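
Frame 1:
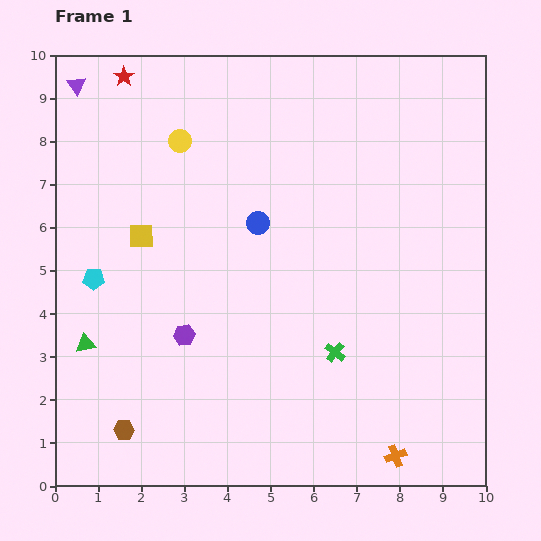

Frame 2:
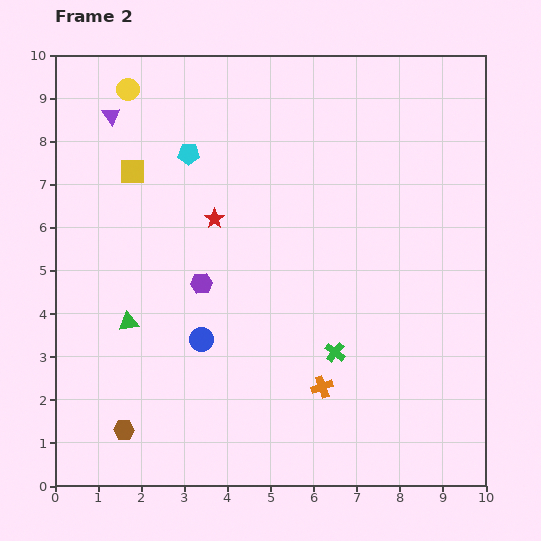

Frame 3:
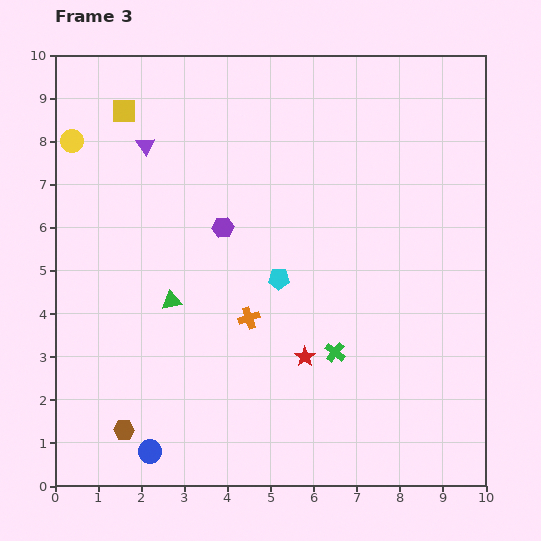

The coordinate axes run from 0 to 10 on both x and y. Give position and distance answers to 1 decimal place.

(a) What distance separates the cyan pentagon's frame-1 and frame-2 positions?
3.6

The cyan pentagon moved from (0.9, 4.8) to (3.1, 7.7), a distance of √(2.2² + 2.9²) ≈ 3.6.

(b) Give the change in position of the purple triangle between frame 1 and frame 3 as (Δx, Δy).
(1.6, -1.4)

The purple triangle was at (0.5, 9.3) in frame 1 and (2.1, 7.9) in frame 3.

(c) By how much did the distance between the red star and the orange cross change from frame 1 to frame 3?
-9.2

Distance in frame 1: 10.8. Distance in frame 3: 1.6.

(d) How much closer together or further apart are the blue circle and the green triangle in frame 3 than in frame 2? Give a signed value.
+1.8

Distance in frame 2: 1.7. Distance in frame 3: 3.5.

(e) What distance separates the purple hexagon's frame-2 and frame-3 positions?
1.4

The purple hexagon moved from (3.4, 4.7) to (3.9, 6.0), a distance of √(0.5² + 1.3²) ≈ 1.4.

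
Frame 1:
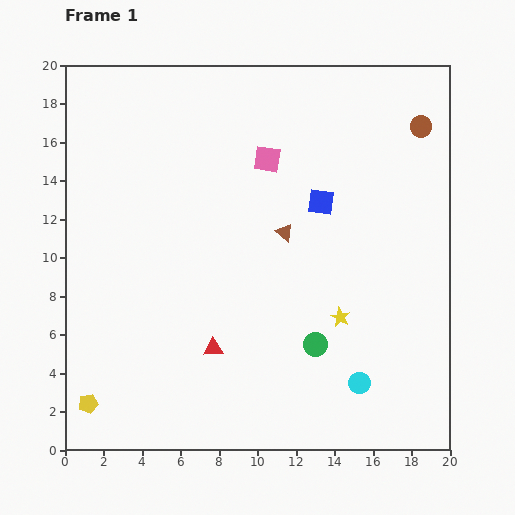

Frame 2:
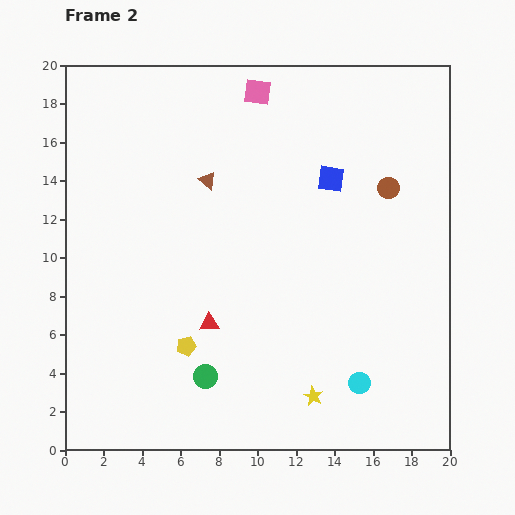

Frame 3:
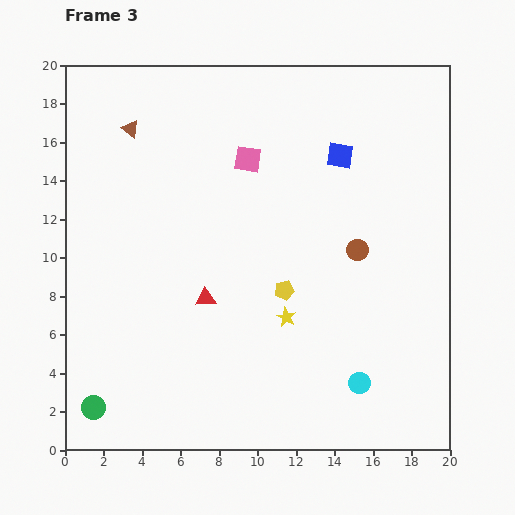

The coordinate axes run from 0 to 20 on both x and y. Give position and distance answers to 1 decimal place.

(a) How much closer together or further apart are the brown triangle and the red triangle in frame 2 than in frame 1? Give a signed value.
+0.4

Distance in frame 1: 7.0. Distance in frame 2: 7.4.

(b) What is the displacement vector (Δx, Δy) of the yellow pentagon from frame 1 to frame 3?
(10.2, 5.9)

The yellow pentagon was at (1.2, 2.4) in frame 1 and (11.4, 8.3) in frame 3.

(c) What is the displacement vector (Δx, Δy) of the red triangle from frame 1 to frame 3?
(-0.4, 2.6)

The red triangle was at (7.7, 5.3) in frame 1 and (7.3, 7.9) in frame 3.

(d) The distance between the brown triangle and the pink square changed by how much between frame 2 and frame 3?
+1.0

Distance in frame 2: 5.3. Distance in frame 3: 6.3.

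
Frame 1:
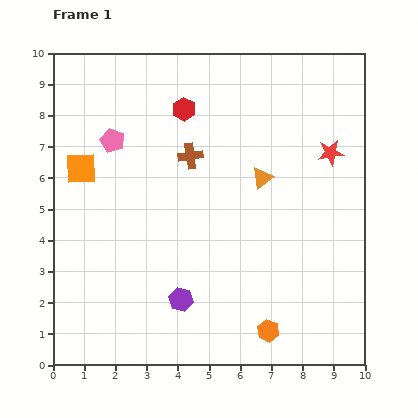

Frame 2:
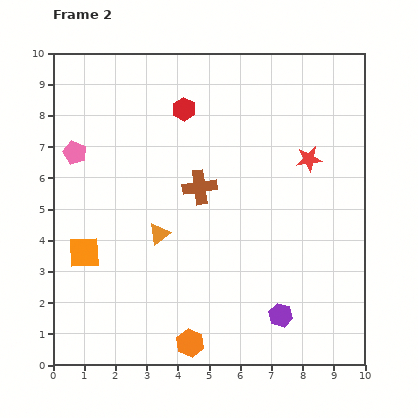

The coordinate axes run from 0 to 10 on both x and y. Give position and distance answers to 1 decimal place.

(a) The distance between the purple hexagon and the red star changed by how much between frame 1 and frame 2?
-1.6

Distance in frame 1: 6.7. Distance in frame 2: 5.1.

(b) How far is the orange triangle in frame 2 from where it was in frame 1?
3.8

The orange triangle moved from (6.7, 6.0) to (3.4, 4.2), a distance of √(3.3² + 1.8²) ≈ 3.8.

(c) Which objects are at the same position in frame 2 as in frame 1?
the red hexagon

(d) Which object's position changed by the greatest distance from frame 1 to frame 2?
the orange triangle

(moved 3.8; next 3.2)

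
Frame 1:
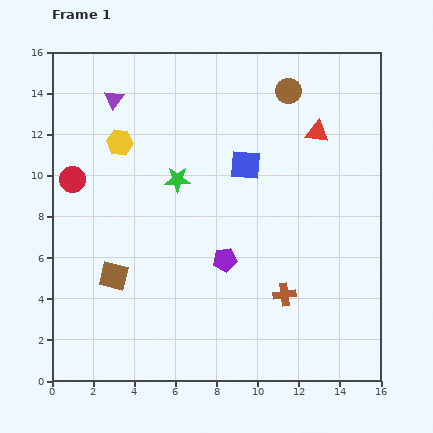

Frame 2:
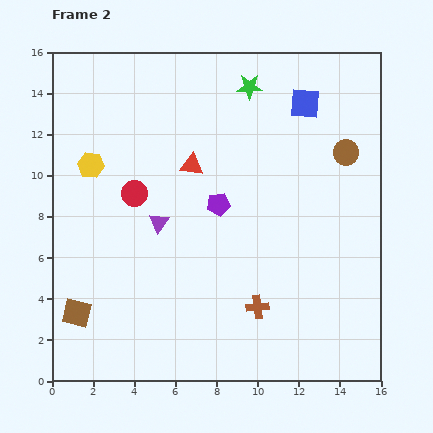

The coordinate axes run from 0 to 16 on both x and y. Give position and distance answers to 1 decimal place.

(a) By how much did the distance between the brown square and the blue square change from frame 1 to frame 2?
+6.7

Distance in frame 1: 8.4. Distance in frame 2: 15.1.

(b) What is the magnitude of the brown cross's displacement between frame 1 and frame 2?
1.4

The brown cross moved from (11.3, 4.2) to (10.0, 3.6), a distance of √(1.3² + 0.6²) ≈ 1.4.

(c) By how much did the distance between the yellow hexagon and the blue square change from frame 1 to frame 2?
+4.6

Distance in frame 1: 6.2. Distance in frame 2: 10.8.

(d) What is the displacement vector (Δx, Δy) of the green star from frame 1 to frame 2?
(3.5, 4.5)

The green star was at (6.1, 9.8) in frame 1 and (9.6, 14.3) in frame 2.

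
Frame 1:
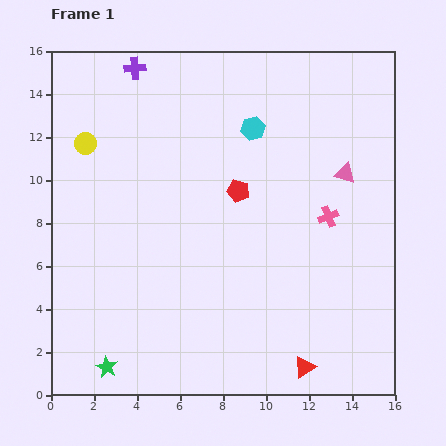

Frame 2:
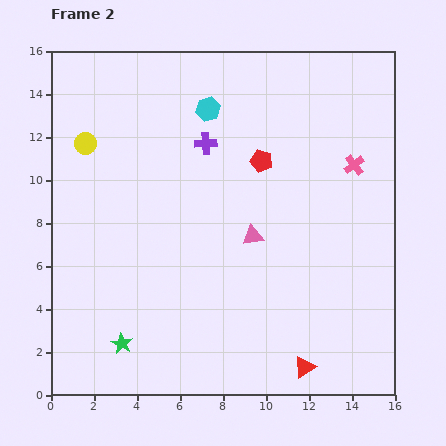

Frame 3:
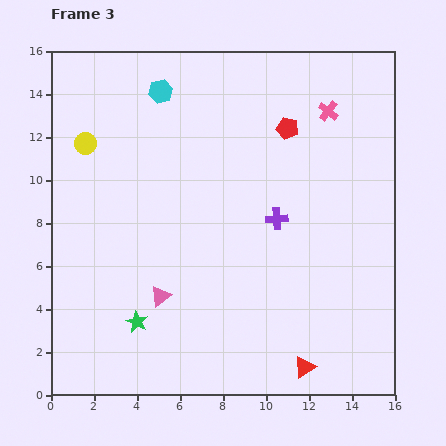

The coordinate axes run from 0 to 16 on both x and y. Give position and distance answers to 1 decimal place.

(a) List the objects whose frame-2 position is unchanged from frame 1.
the red triangle, the yellow circle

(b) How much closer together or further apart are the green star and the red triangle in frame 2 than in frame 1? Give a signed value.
-0.6

Distance in frame 1: 9.2. Distance in frame 2: 8.6.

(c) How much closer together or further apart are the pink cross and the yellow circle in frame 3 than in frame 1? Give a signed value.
-0.4

Distance in frame 1: 11.8. Distance in frame 3: 11.4.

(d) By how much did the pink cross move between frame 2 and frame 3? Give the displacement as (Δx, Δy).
(-1.2, 2.5)

The pink cross was at (14.1, 10.7) in frame 2 and (12.9, 13.2) in frame 3.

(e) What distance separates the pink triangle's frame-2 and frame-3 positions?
5.1

The pink triangle moved from (9.4, 7.4) to (5.1, 4.6), a distance of √(4.3² + 2.8²) ≈ 5.1.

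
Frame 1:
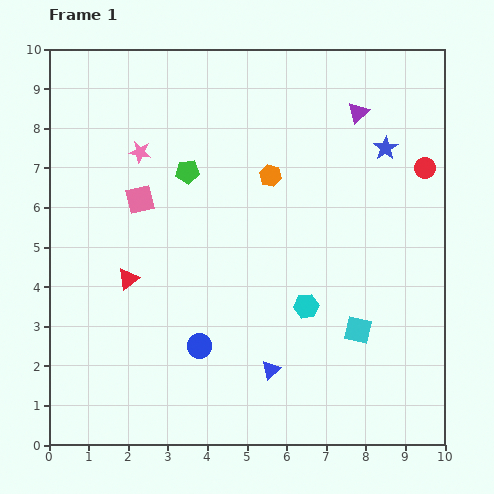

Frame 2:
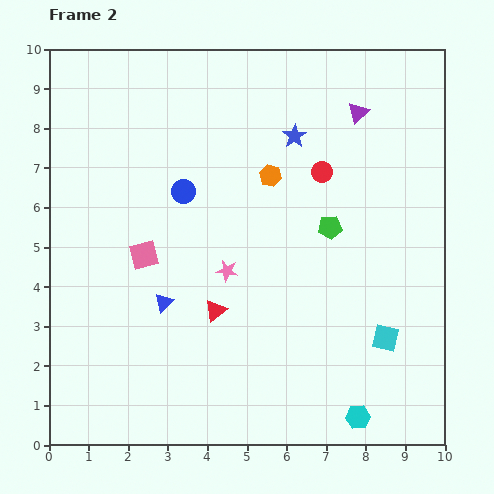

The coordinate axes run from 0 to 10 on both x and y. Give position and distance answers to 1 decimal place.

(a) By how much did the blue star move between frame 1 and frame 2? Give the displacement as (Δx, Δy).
(-2.3, 0.3)

The blue star was at (8.5, 7.5) in frame 1 and (6.2, 7.8) in frame 2.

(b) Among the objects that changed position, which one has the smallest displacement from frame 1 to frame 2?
the cyan square

(moved 0.7)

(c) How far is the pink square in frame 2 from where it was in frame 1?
1.4

The pink square moved from (2.3, 6.2) to (2.4, 4.8), a distance of √(0.1² + 1.4²) ≈ 1.4.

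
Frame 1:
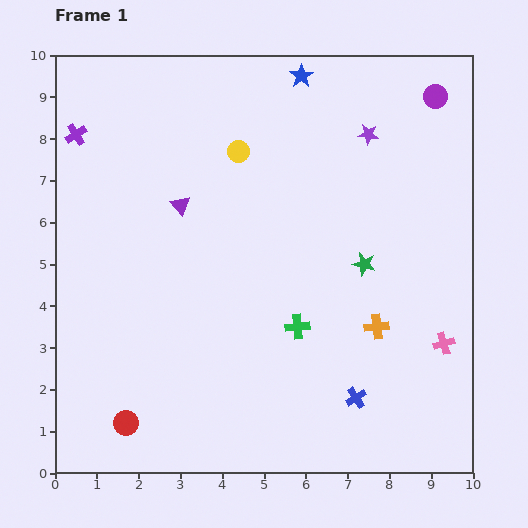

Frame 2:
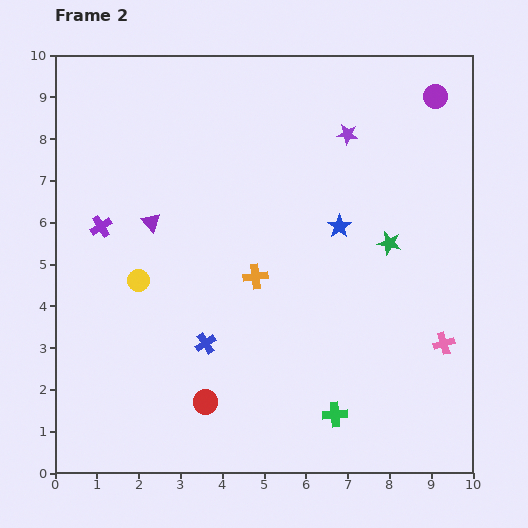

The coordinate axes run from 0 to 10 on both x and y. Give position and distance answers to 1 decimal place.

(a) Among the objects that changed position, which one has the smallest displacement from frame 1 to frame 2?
the purple star

(moved 0.5)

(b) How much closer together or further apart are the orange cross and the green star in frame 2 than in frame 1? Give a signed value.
+1.8

Distance in frame 1: 1.5. Distance in frame 2: 3.3.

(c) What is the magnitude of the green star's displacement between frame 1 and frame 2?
0.8

The green star moved from (7.4, 5.0) to (8.0, 5.5), a distance of √(0.6² + 0.5²) ≈ 0.8.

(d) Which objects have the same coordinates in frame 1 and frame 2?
the purple circle, the pink cross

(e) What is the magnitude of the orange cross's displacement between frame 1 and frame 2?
3.1

The orange cross moved from (7.7, 3.5) to (4.8, 4.7), a distance of √(2.9² + 1.2²) ≈ 3.1.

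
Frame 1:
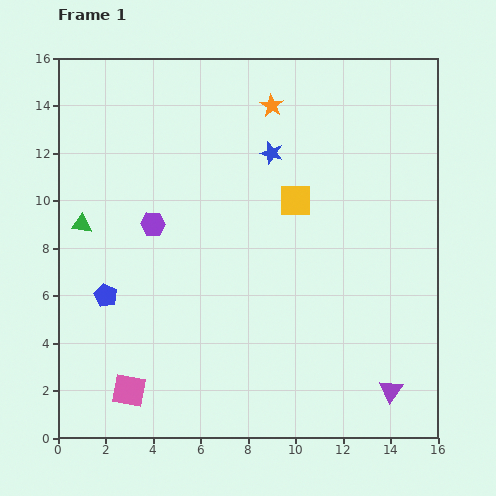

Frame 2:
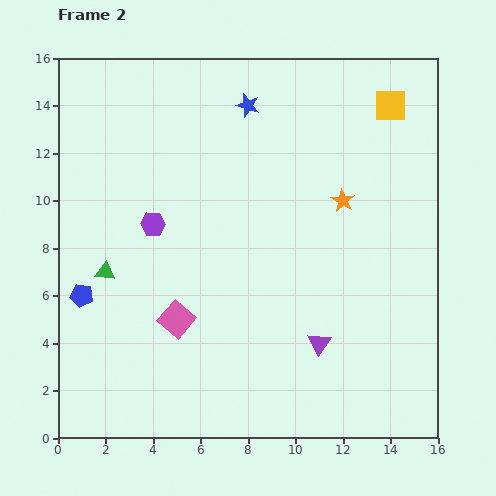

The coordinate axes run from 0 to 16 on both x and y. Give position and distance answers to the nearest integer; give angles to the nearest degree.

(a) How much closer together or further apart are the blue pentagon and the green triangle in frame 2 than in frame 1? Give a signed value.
-2

Distance in frame 1: 3. Distance in frame 2: 1.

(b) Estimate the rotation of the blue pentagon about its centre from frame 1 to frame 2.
17° counter-clockwise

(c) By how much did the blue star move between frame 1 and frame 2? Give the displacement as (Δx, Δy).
(-1, 2)

The blue star was at (9, 12) in frame 1 and (8, 14) in frame 2.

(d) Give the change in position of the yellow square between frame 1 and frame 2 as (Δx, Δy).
(4, 4)

The yellow square was at (10, 10) in frame 1 and (14, 14) in frame 2.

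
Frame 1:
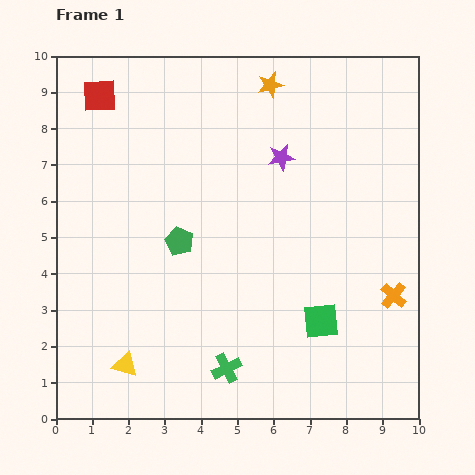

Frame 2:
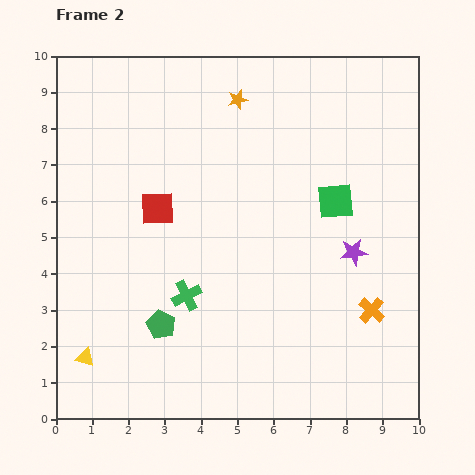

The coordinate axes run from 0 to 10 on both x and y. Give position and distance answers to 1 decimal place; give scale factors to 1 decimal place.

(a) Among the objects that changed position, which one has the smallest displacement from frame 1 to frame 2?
the orange cross

(moved 0.7)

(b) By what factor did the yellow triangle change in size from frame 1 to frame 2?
0.8×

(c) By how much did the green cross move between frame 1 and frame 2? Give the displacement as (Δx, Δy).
(-1.1, 2.0)

The green cross was at (4.7, 1.4) in frame 1 and (3.6, 3.4) in frame 2.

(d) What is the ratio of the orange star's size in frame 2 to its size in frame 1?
0.8×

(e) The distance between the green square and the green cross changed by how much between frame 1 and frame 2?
+2.0

Distance in frame 1: 2.9. Distance in frame 2: 4.9.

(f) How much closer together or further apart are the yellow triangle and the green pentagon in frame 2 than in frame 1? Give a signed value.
-1.4

Distance in frame 1: 3.7. Distance in frame 2: 2.3.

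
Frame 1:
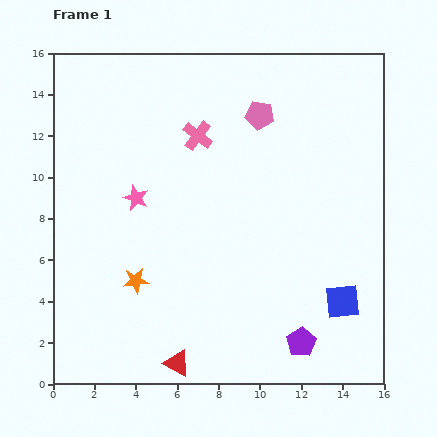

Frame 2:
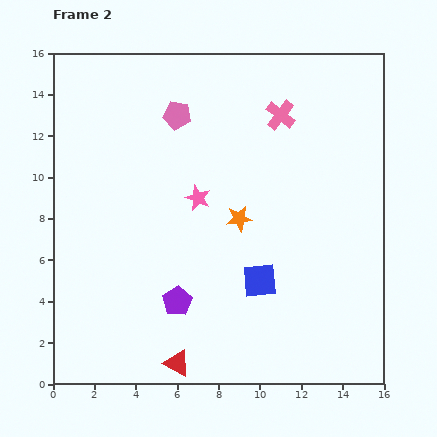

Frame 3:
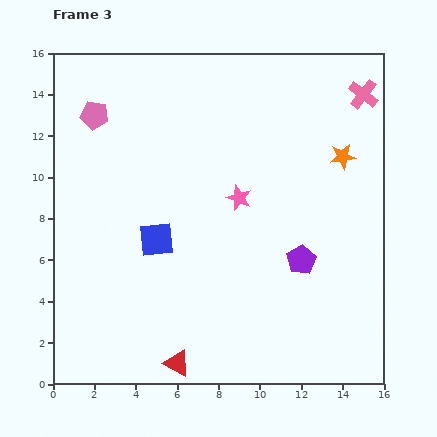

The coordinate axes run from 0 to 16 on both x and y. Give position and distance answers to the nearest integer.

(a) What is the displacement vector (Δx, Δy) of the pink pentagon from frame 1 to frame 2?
(-4, 0)

The pink pentagon was at (10, 13) in frame 1 and (6, 13) in frame 2.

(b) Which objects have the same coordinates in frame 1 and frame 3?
the red triangle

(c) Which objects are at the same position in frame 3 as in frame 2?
the red triangle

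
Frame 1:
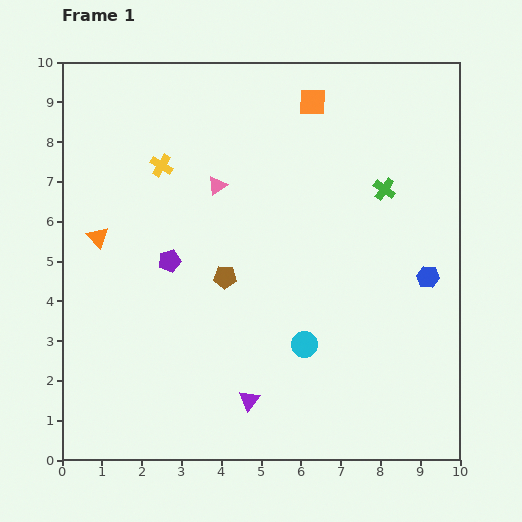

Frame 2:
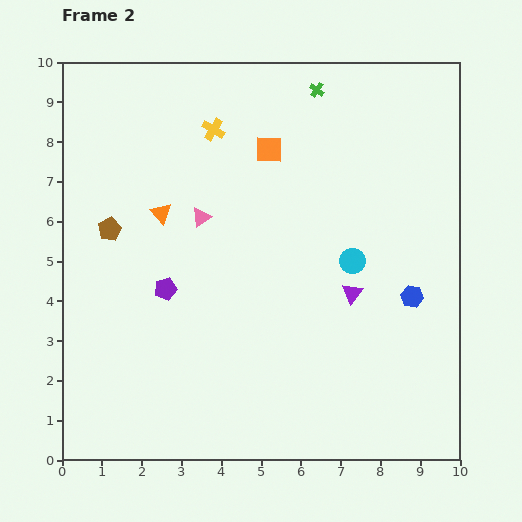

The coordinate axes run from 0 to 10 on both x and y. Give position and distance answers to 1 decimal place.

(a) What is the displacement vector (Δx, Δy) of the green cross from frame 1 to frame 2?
(-1.7, 2.5)

The green cross was at (8.1, 6.8) in frame 1 and (6.4, 9.3) in frame 2.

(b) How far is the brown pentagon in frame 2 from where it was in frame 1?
3.1

The brown pentagon moved from (4.1, 4.6) to (1.2, 5.8), a distance of √(2.9² + 1.2²) ≈ 3.1.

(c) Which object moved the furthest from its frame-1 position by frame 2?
the purple triangle

(moved 3.7; next 3.1)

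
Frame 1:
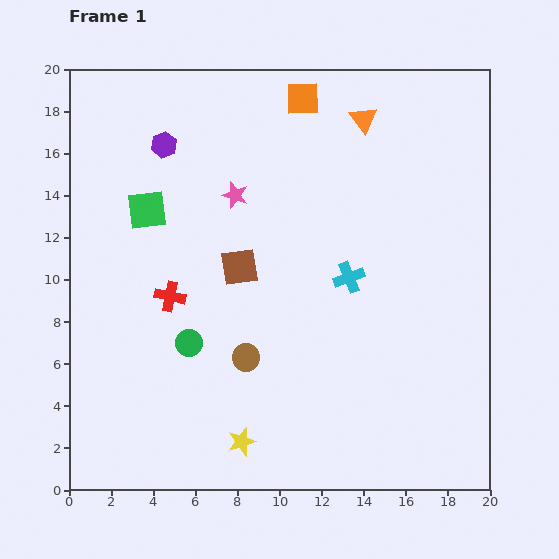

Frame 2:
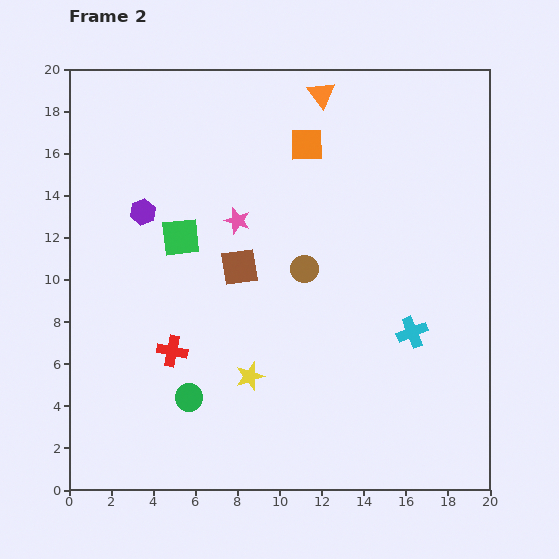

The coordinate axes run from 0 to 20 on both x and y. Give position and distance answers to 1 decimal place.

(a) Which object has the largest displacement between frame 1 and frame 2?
the brown circle

(moved 5.0; next 4.0)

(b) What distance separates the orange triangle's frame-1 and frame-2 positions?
2.3

The orange triangle moved from (14.0, 17.6) to (12.0, 18.8), a distance of √(2.0² + 1.2²) ≈ 2.3.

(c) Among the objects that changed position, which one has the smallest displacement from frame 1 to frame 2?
the pink star

(moved 1.2)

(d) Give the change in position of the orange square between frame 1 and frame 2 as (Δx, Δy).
(0.2, -2.2)

The orange square was at (11.1, 18.6) in frame 1 and (11.3, 16.4) in frame 2.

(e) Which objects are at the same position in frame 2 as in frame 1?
the brown square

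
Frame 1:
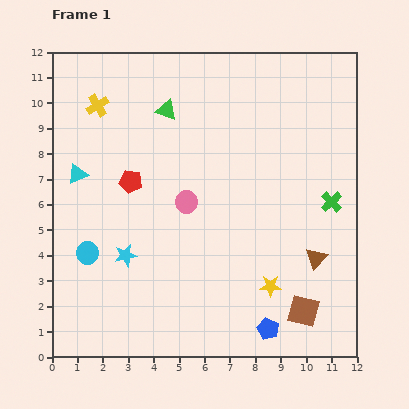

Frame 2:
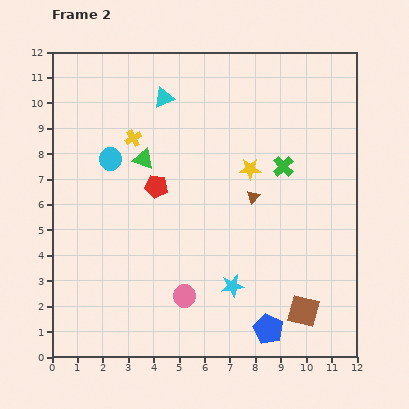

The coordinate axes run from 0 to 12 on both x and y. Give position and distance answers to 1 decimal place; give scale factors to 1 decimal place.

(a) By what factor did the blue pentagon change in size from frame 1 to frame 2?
1.4×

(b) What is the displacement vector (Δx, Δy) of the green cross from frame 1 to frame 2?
(-1.9, 1.4)

The green cross was at (11.0, 6.1) in frame 1 and (9.1, 7.5) in frame 2.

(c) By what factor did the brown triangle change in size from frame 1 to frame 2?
0.6×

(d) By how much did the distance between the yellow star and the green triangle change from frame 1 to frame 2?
-3.8

Distance in frame 1: 8.0. Distance in frame 2: 4.2.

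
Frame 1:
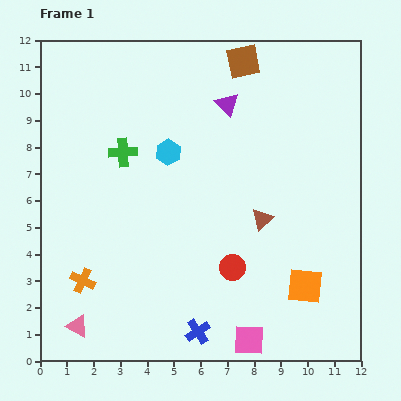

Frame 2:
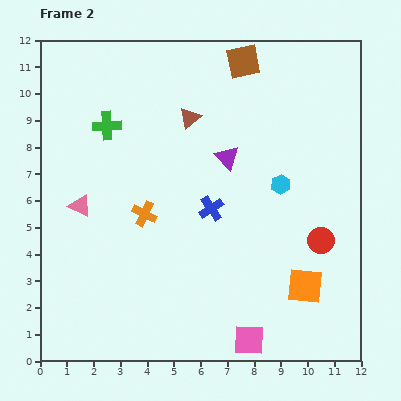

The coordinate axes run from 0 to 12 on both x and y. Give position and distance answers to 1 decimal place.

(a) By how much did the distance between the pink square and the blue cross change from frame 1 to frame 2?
+3.2

Distance in frame 1: 1.9. Distance in frame 2: 5.1.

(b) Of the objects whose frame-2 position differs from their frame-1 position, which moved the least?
the green cross

(moved 1.2)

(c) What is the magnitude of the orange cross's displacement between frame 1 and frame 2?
3.4

The orange cross moved from (1.6, 3.0) to (3.9, 5.5), a distance of √(2.3² + 2.5²) ≈ 3.4.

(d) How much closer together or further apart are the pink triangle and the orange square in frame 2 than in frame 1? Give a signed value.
+0.3

Distance in frame 1: 8.6. Distance in frame 2: 8.9.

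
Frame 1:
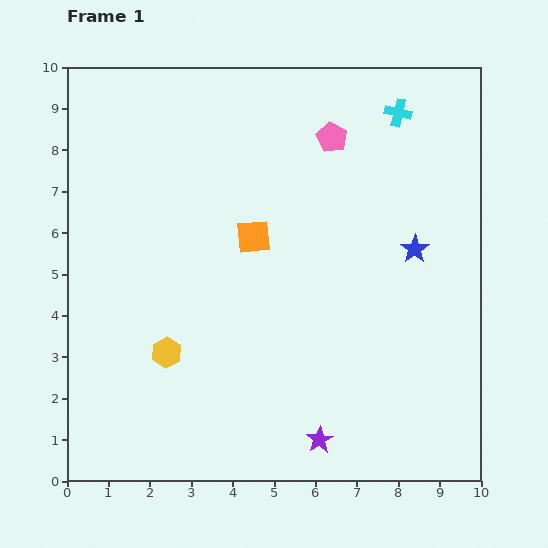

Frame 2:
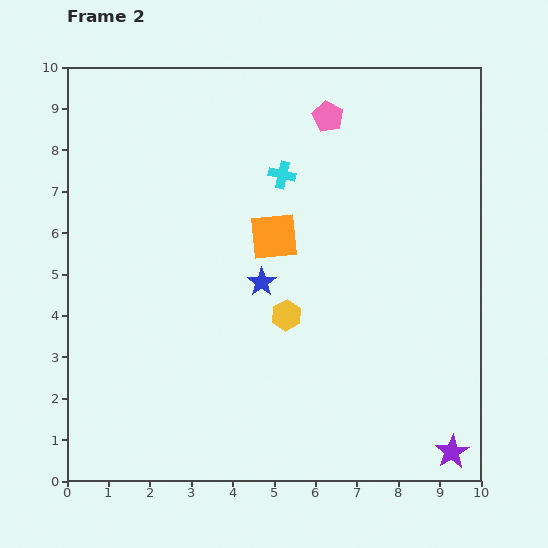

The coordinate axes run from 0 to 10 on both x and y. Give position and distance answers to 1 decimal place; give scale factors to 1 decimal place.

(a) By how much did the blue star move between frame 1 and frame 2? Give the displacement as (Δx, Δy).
(-3.7, -0.8)

The blue star was at (8.4, 5.6) in frame 1 and (4.7, 4.8) in frame 2.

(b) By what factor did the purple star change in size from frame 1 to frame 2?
1.3×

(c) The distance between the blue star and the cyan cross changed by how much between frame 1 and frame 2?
-0.7

Distance in frame 1: 3.3. Distance in frame 2: 2.6.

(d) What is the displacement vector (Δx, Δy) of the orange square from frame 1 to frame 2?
(0.5, 0.0)

The orange square was at (4.5, 5.9) in frame 1 and (5.0, 5.9) in frame 2.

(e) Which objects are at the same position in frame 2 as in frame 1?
none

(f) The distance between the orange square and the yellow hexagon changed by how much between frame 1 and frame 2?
-1.6

Distance in frame 1: 3.5. Distance in frame 2: 1.9.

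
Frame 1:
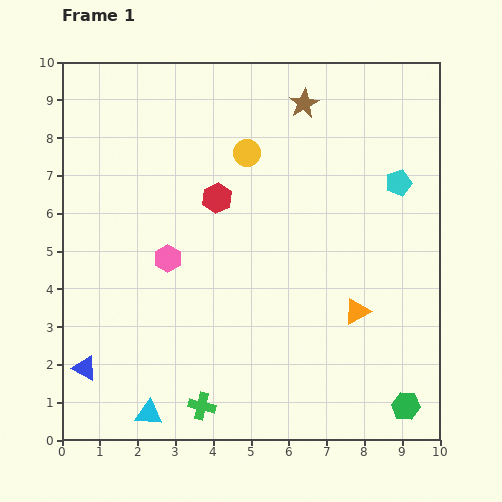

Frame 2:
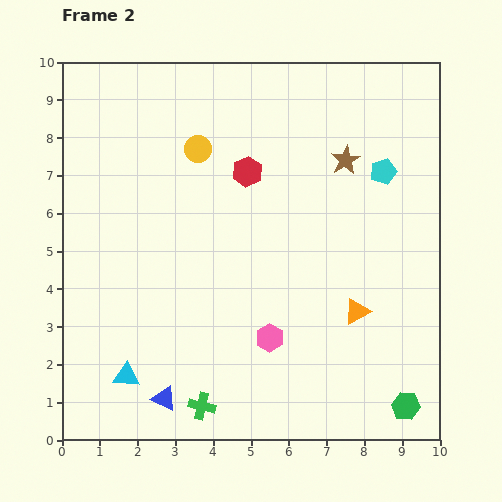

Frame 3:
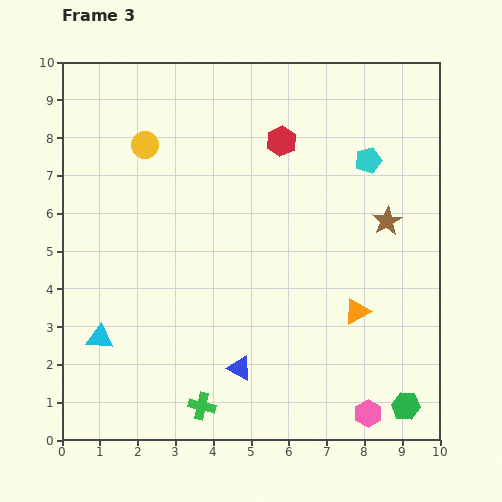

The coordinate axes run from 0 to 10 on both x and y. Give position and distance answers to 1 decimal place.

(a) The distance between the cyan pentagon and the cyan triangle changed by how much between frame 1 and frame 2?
-0.3

Distance in frame 1: 9.0. Distance in frame 2: 8.7.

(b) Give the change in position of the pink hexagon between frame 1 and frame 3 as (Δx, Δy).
(5.3, -4.1)

The pink hexagon was at (2.8, 4.8) in frame 1 and (8.1, 0.7) in frame 3.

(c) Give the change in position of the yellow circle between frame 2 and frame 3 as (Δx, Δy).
(-1.4, 0.1)

The yellow circle was at (3.6, 7.7) in frame 2 and (2.2, 7.8) in frame 3.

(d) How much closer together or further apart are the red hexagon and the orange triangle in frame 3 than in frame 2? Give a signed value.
+0.2

Distance in frame 2: 4.7. Distance in frame 3: 4.9.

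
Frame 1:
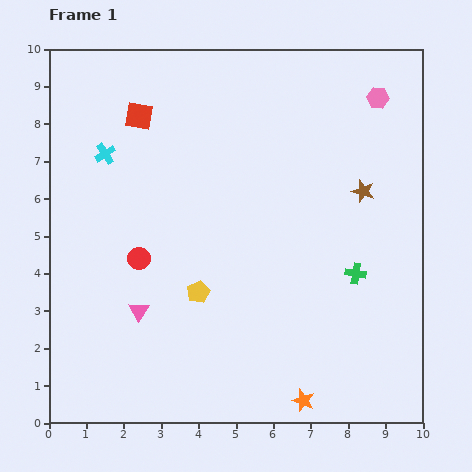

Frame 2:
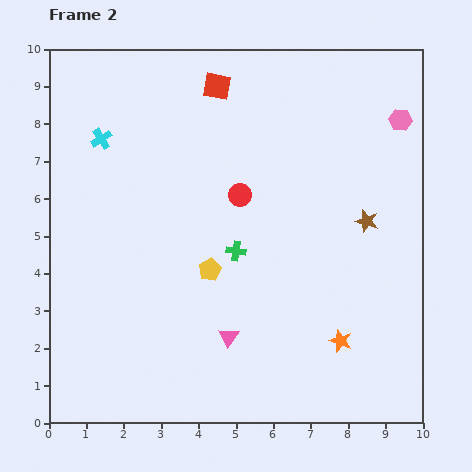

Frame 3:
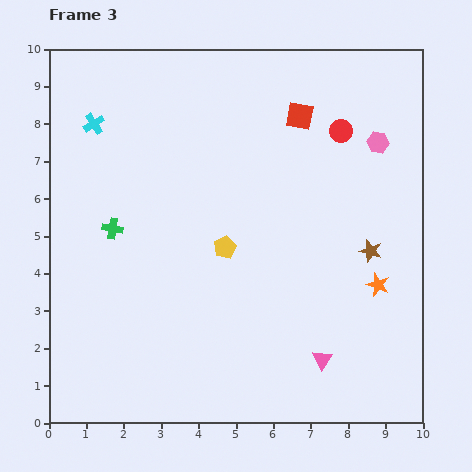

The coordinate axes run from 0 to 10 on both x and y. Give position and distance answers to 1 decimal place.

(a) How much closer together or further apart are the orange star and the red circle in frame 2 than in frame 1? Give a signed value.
-1.1

Distance in frame 1: 5.8. Distance in frame 2: 4.7.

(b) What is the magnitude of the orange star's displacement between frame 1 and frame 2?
1.9

The orange star moved from (6.8, 0.6) to (7.8, 2.2), a distance of √(1.0² + 1.6²) ≈ 1.9.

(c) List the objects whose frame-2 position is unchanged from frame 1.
none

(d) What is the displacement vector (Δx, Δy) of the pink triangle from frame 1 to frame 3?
(4.9, -1.3)

The pink triangle was at (2.4, 3.0) in frame 1 and (7.3, 1.7) in frame 3.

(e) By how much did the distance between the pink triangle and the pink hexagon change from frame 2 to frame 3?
-1.4

Distance in frame 2: 7.4. Distance in frame 3: 6.0.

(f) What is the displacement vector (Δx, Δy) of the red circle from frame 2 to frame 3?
(2.7, 1.7)

The red circle was at (5.1, 6.1) in frame 2 and (7.8, 7.8) in frame 3.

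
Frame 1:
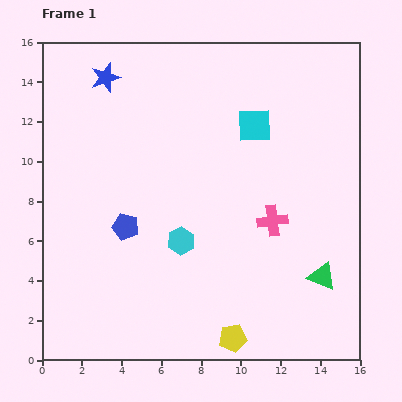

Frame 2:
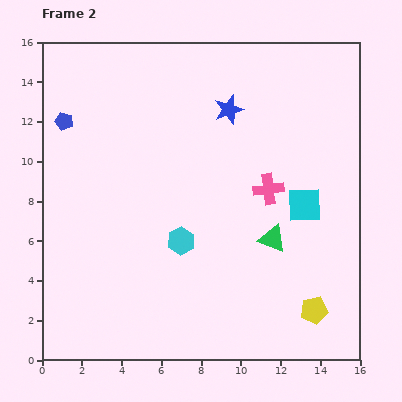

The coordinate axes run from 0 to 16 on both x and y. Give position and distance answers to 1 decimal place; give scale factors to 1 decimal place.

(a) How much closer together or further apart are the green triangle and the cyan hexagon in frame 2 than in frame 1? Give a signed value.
-2.7

Distance in frame 1: 7.3. Distance in frame 2: 4.6.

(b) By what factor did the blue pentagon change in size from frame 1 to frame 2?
0.7×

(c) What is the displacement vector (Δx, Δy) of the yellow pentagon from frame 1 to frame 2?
(4.1, 1.4)

The yellow pentagon was at (9.6, 1.1) in frame 1 and (13.7, 2.5) in frame 2.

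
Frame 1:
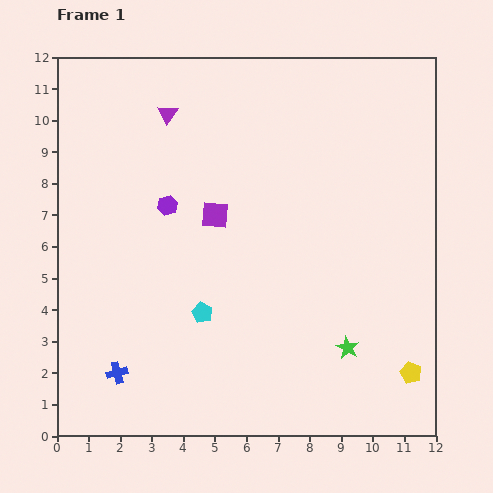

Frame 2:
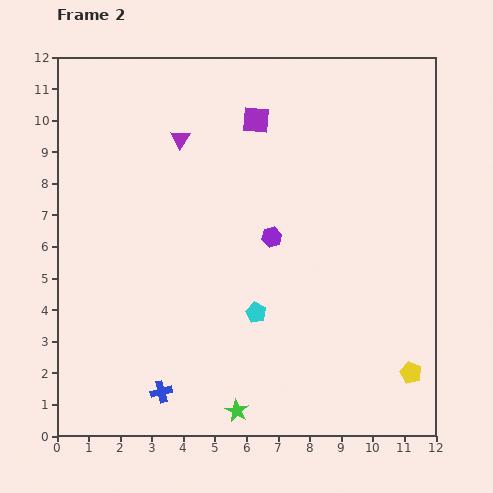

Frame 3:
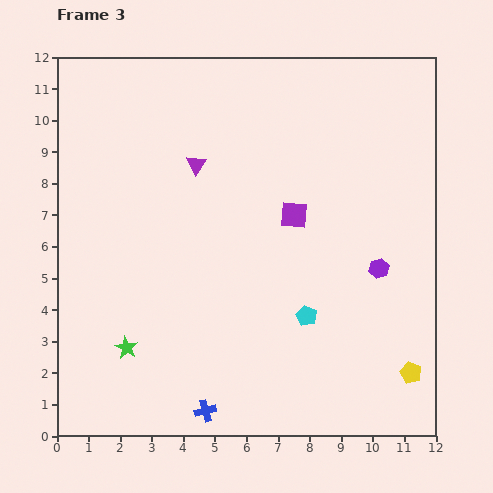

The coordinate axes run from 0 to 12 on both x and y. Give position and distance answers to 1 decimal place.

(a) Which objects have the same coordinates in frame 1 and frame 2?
the yellow pentagon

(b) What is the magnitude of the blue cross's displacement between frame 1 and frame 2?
1.5

The blue cross moved from (1.9, 2.0) to (3.3, 1.4), a distance of √(1.4² + 0.6²) ≈ 1.5.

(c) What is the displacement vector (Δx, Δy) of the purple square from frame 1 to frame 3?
(2.5, 0.0)

The purple square was at (5.0, 7.0) in frame 1 and (7.5, 7.0) in frame 3.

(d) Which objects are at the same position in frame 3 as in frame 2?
the yellow pentagon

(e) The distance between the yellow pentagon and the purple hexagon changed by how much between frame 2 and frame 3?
-2.8

Distance in frame 2: 6.2. Distance in frame 3: 3.4.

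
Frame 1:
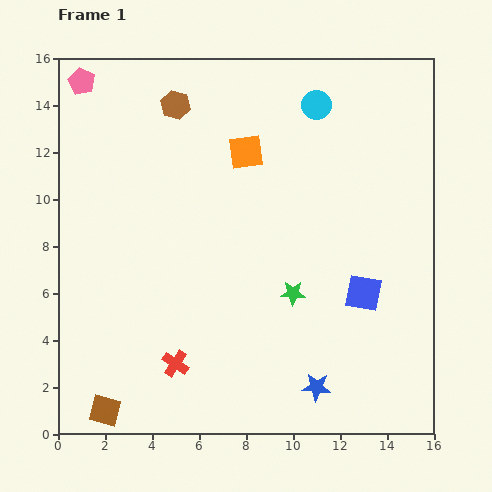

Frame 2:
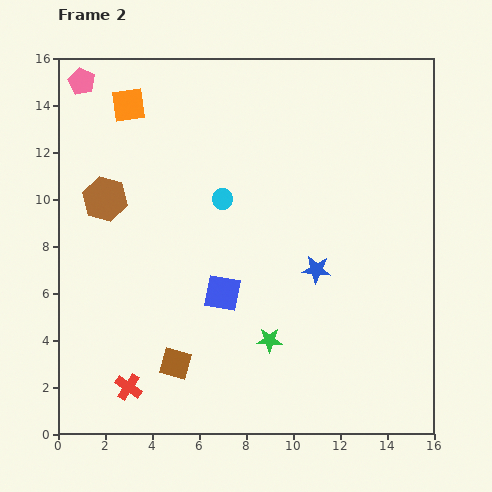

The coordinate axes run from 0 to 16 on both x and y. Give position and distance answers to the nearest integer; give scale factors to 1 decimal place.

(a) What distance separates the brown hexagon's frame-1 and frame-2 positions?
5

The brown hexagon moved from (5, 14) to (2, 10), a distance of √(3² + 4²) ≈ 5.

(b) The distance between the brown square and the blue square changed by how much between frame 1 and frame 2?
-8

Distance in frame 1: 12. Distance in frame 2: 4.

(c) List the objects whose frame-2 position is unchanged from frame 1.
the pink pentagon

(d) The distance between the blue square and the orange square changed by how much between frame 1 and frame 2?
+1

Distance in frame 1: 8. Distance in frame 2: 9.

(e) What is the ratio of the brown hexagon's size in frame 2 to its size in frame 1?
1.5×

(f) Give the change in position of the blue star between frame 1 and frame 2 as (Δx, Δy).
(0, 5)

The blue star was at (11, 2) in frame 1 and (11, 7) in frame 2.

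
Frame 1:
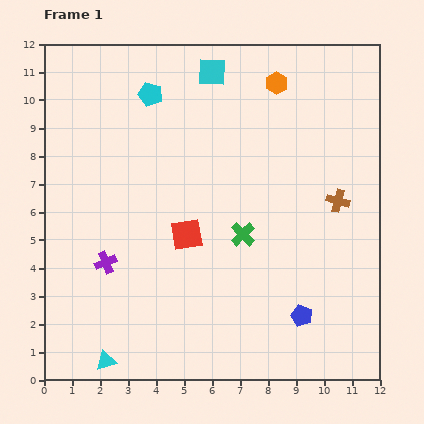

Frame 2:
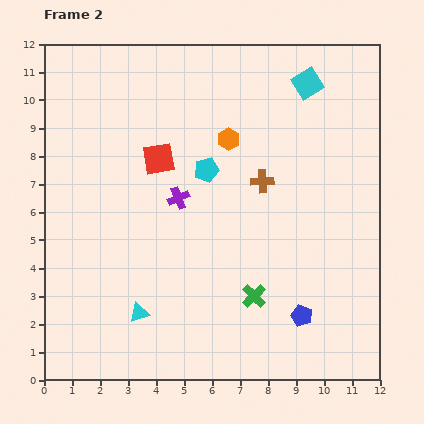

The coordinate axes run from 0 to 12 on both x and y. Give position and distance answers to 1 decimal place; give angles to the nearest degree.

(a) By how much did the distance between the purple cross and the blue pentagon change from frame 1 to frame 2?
-1.2

Distance in frame 1: 7.3. Distance in frame 2: 6.1.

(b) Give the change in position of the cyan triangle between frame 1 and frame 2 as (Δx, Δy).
(1.2, 1.7)

The cyan triangle was at (2.2, 0.7) in frame 1 and (3.4, 2.4) in frame 2.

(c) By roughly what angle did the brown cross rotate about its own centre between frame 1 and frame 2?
19° counter-clockwise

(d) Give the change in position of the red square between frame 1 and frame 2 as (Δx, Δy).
(-1.0, 2.7)

The red square was at (5.1, 5.2) in frame 1 and (4.1, 7.9) in frame 2.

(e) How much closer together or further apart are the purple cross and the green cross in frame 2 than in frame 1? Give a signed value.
-0.6

Distance in frame 1: 5.0. Distance in frame 2: 4.4.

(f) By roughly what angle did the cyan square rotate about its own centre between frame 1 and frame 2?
33° counter-clockwise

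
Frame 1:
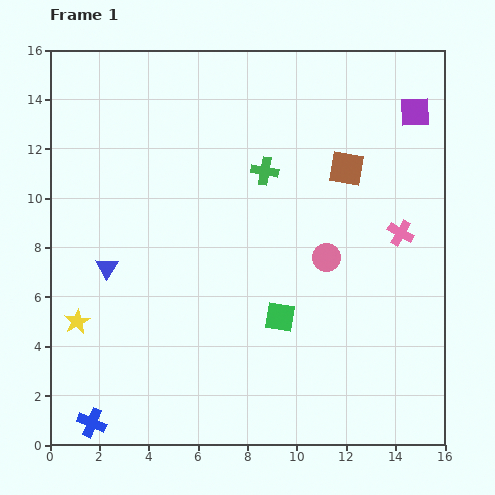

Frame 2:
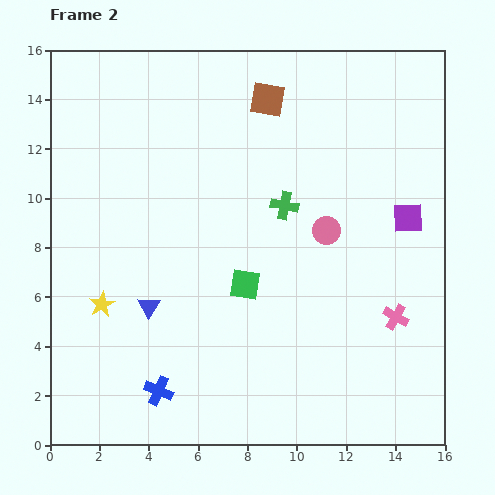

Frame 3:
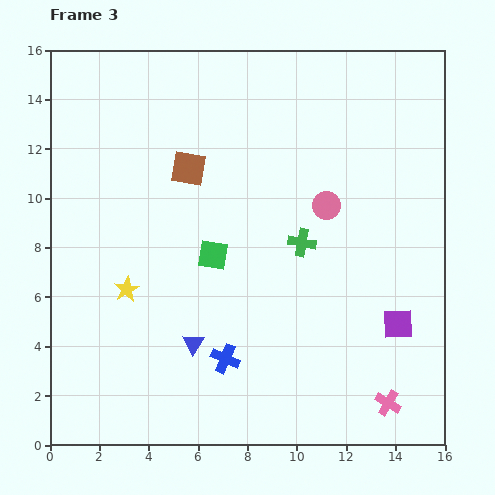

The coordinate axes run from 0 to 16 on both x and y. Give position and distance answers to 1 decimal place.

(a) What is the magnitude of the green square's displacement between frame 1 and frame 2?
1.9

The green square moved from (9.3, 5.2) to (7.9, 6.5), a distance of √(1.4² + 1.3²) ≈ 1.9.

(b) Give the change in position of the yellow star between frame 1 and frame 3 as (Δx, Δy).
(2.0, 1.3)

The yellow star was at (1.1, 5.0) in frame 1 and (3.1, 6.3) in frame 3.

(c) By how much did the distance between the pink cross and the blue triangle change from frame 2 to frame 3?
-1.7

Distance in frame 2: 10.0. Distance in frame 3: 8.3.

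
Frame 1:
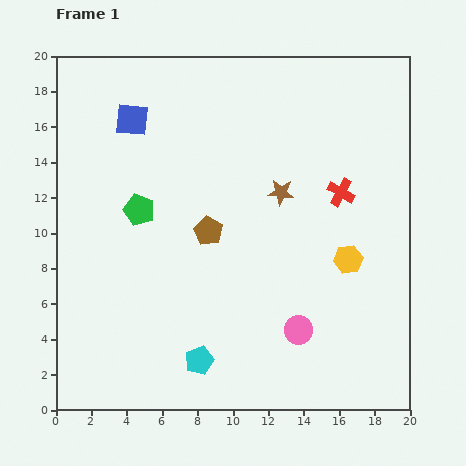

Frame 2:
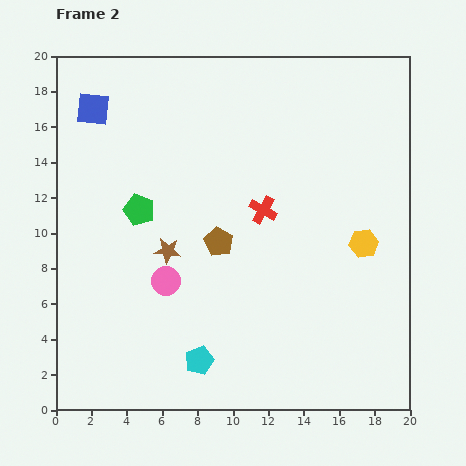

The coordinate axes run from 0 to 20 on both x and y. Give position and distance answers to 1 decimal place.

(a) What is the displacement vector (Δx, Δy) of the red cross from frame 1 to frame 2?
(-4.4, -1.0)

The red cross was at (16.1, 12.3) in frame 1 and (11.7, 11.3) in frame 2.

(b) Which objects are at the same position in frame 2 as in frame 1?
the green pentagon, the cyan pentagon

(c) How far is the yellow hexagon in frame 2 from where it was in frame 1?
1.3

The yellow hexagon moved from (16.5, 8.5) to (17.4, 9.4), a distance of √(0.9² + 0.9²) ≈ 1.3.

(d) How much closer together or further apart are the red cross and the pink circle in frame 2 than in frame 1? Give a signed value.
-1.4

Distance in frame 1: 8.2. Distance in frame 2: 6.8.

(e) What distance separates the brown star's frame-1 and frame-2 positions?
7.2

The brown star moved from (12.7, 12.3) to (6.3, 9.0), a distance of √(6.4² + 3.3²) ≈ 7.2.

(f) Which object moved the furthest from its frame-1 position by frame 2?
the pink circle

(moved 8.0; next 7.2)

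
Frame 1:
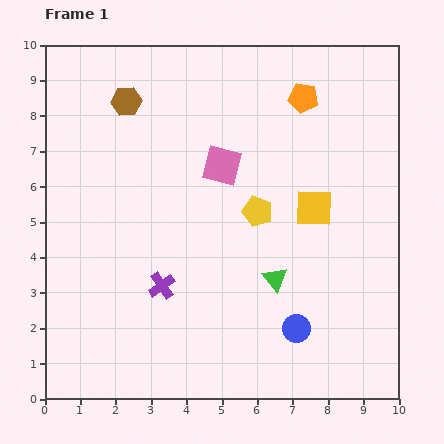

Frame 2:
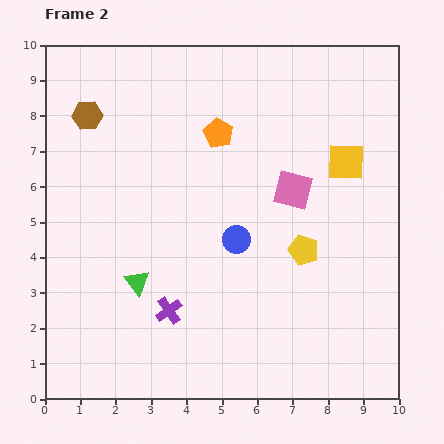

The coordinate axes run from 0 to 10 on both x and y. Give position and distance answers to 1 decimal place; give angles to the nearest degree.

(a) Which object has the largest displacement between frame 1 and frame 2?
the green triangle

(moved 3.9; next 3.0)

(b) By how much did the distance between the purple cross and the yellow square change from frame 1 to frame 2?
+1.7

Distance in frame 1: 4.8. Distance in frame 2: 6.5.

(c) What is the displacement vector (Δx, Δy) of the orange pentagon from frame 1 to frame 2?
(-2.4, -1.0)

The orange pentagon was at (7.3, 8.5) in frame 1 and (4.9, 7.5) in frame 2.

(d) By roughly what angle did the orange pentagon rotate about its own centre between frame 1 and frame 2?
18° clockwise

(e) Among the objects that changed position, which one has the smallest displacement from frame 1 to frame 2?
the purple cross

(moved 0.7)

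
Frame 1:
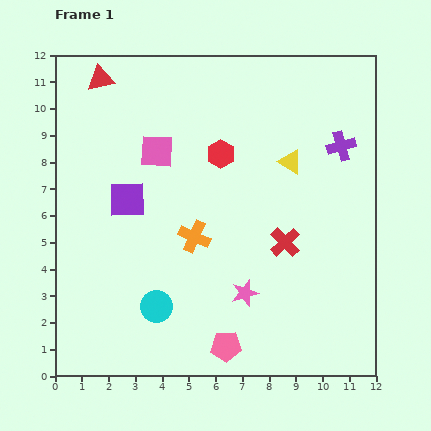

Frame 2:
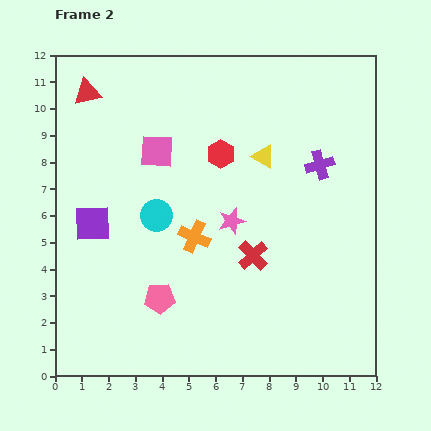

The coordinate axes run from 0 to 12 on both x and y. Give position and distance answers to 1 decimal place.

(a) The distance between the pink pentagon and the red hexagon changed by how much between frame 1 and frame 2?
-1.3

Distance in frame 1: 7.2. Distance in frame 2: 5.9.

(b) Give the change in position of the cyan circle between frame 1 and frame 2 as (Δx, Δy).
(0.0, 3.4)

The cyan circle was at (3.8, 2.6) in frame 1 and (3.8, 6.0) in frame 2.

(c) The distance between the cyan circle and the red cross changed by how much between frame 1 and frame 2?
-1.5

Distance in frame 1: 5.4. Distance in frame 2: 3.9.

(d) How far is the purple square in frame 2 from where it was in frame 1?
1.6

The purple square moved from (2.7, 6.6) to (1.4, 5.7), a distance of √(1.3² + 0.9²) ≈ 1.6.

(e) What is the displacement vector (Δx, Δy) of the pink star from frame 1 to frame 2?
(-0.5, 2.7)

The pink star was at (7.1, 3.1) in frame 1 and (6.6, 5.8) in frame 2.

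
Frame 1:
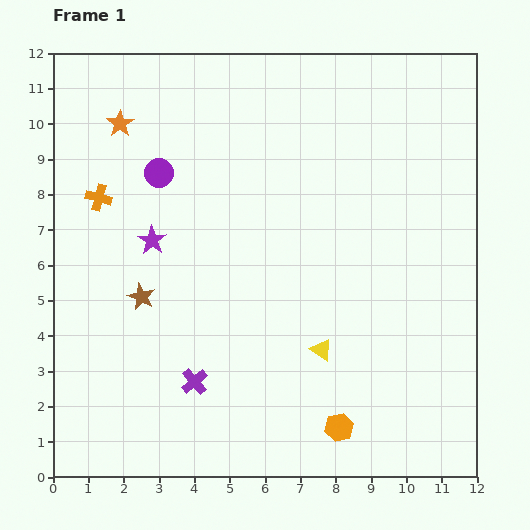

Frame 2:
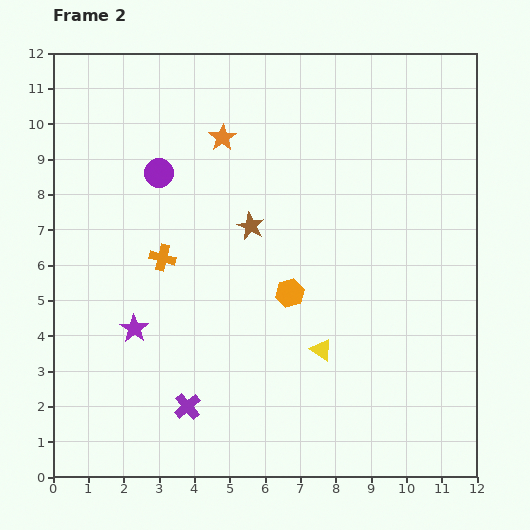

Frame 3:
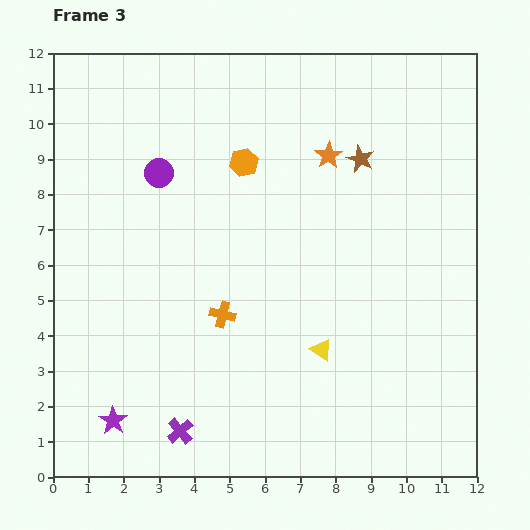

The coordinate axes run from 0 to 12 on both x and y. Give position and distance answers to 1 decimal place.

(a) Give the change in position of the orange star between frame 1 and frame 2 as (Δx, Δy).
(2.9, -0.4)

The orange star was at (1.9, 10.0) in frame 1 and (4.8, 9.6) in frame 2.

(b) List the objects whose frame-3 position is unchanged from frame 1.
the yellow triangle, the purple circle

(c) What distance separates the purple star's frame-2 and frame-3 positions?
2.7

The purple star moved from (2.3, 4.2) to (1.7, 1.6), a distance of √(0.6² + 2.6²) ≈ 2.7.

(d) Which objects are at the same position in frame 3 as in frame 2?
the yellow triangle, the purple circle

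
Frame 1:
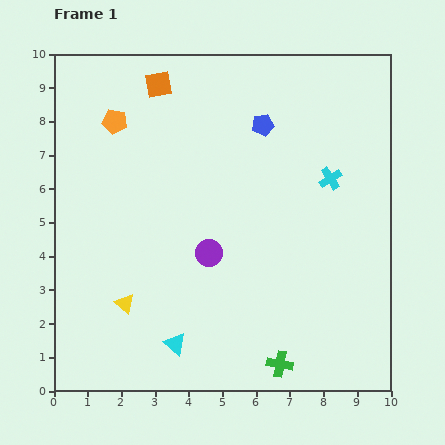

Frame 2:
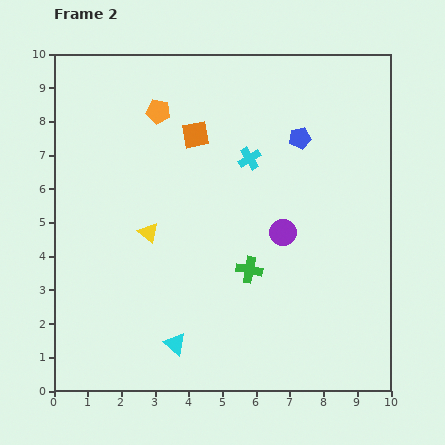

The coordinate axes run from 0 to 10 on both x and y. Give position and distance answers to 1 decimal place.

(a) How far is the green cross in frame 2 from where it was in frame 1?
2.9

The green cross moved from (6.7, 0.8) to (5.8, 3.6), a distance of √(0.9² + 2.8²) ≈ 2.9.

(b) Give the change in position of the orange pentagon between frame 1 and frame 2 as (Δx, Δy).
(1.3, 0.3)

The orange pentagon was at (1.8, 8.0) in frame 1 and (3.1, 8.3) in frame 2.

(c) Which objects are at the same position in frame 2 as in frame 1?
the cyan triangle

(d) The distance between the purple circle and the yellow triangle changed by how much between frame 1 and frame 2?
+1.1

Distance in frame 1: 2.9. Distance in frame 2: 4.0.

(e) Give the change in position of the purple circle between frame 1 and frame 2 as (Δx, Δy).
(2.2, 0.6)

The purple circle was at (4.6, 4.1) in frame 1 and (6.8, 4.7) in frame 2.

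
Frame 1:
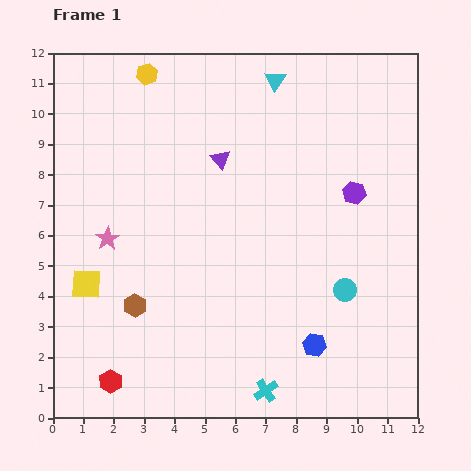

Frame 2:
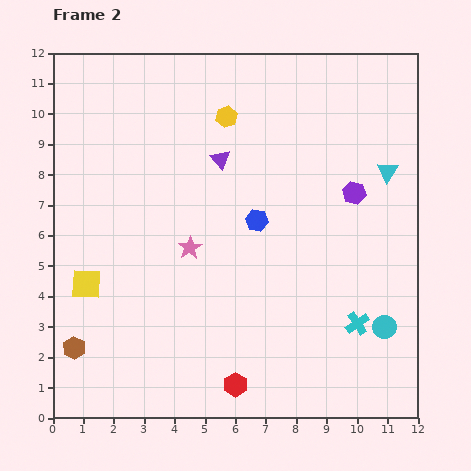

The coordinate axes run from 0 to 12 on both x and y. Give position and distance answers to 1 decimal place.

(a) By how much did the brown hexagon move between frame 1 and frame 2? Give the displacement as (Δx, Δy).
(-2.0, -1.4)

The brown hexagon was at (2.7, 3.7) in frame 1 and (0.7, 2.3) in frame 2.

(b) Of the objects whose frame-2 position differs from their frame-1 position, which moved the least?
the cyan circle

(moved 1.8)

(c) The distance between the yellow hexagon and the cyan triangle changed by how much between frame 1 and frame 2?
+1.4

Distance in frame 1: 4.2. Distance in frame 2: 5.6.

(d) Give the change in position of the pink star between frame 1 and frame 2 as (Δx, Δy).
(2.7, -0.3)

The pink star was at (1.8, 5.9) in frame 1 and (4.5, 5.6) in frame 2.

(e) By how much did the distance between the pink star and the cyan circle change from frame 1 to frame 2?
-1.1

Distance in frame 1: 8.0. Distance in frame 2: 6.9.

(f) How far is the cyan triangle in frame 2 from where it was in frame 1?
4.8

The cyan triangle moved from (7.3, 11.1) to (11.0, 8.1), a distance of √(3.7² + 3.0²) ≈ 4.8.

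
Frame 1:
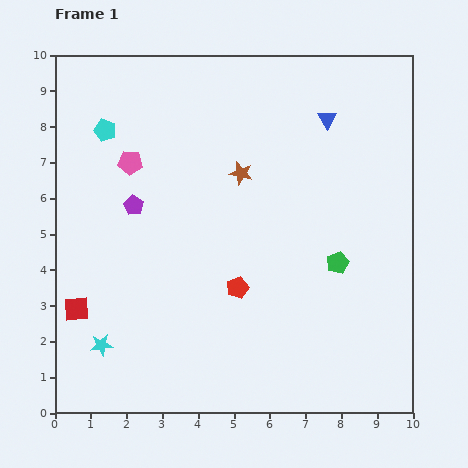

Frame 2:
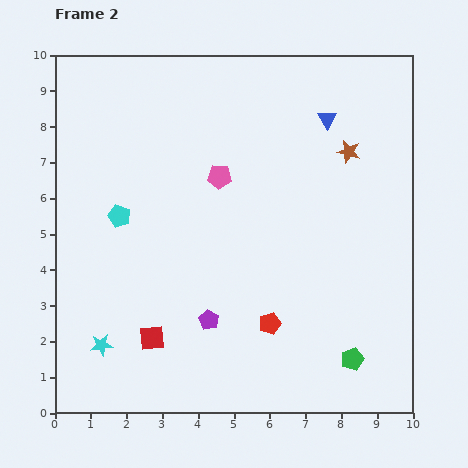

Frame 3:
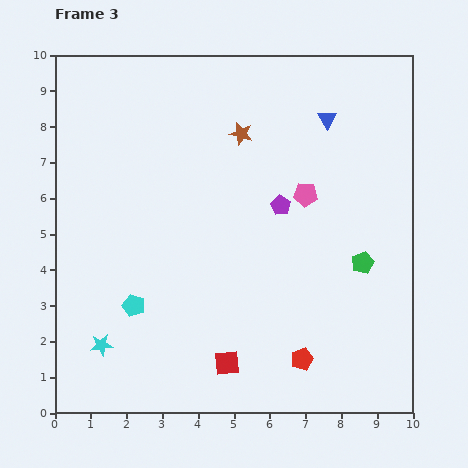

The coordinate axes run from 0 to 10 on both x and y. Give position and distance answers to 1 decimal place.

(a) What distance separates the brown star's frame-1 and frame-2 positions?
3.1

The brown star moved from (5.2, 6.7) to (8.2, 7.3), a distance of √(3.0² + 0.6²) ≈ 3.1.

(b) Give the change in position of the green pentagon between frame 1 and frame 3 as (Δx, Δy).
(0.7, 0.0)

The green pentagon was at (7.9, 4.2) in frame 1 and (8.6, 4.2) in frame 3.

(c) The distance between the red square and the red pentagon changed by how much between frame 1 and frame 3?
-2.4

Distance in frame 1: 4.5. Distance in frame 3: 2.1.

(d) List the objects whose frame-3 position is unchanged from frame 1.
the cyan star, the blue triangle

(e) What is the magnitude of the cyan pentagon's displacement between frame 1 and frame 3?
5.0

The cyan pentagon moved from (1.4, 7.9) to (2.2, 3.0), a distance of √(0.8² + 4.9²) ≈ 5.0.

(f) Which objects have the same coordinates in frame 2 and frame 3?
the cyan star, the blue triangle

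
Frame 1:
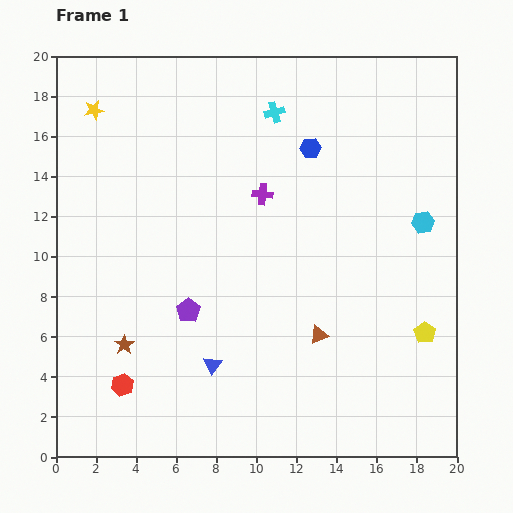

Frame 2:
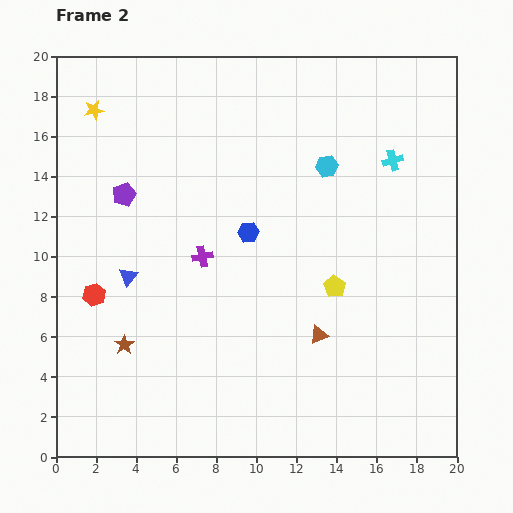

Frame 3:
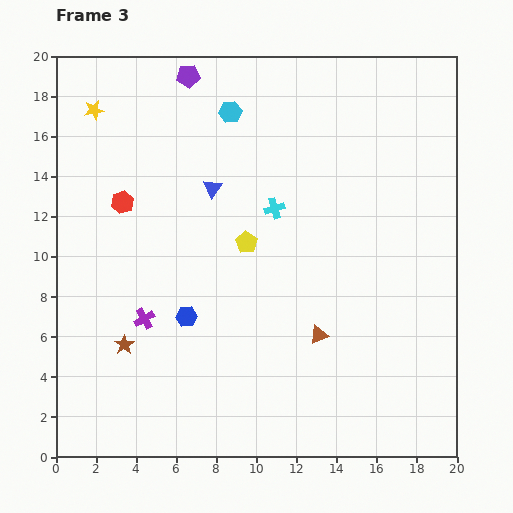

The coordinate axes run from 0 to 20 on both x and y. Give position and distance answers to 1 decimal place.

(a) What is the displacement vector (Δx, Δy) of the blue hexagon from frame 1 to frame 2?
(-3.1, -4.2)

The blue hexagon was at (12.7, 15.4) in frame 1 and (9.6, 11.2) in frame 2.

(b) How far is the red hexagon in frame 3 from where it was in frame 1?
9.1

The red hexagon moved from (3.3, 3.6) to (3.3, 12.7), a distance of √(0.0² + 9.1²) ≈ 9.1.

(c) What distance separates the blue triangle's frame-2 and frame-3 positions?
6.1

The blue triangle moved from (3.6, 9.0) to (7.8, 13.4), a distance of √(4.2² + 4.4²) ≈ 6.1.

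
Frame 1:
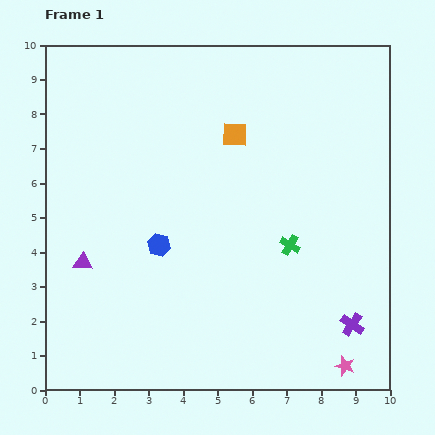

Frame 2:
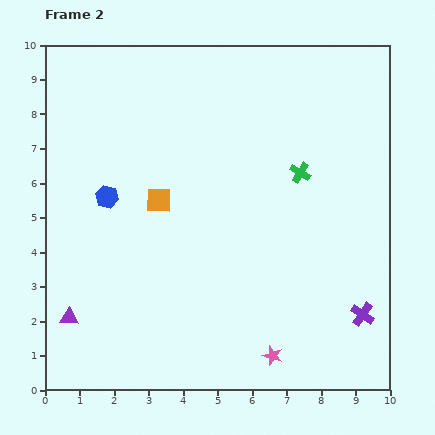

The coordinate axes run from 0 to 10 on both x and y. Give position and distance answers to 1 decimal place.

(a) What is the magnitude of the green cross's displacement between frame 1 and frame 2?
2.1

The green cross moved from (7.1, 4.2) to (7.4, 6.3), a distance of √(0.3² + 2.1²) ≈ 2.1.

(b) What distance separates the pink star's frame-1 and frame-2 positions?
2.1

The pink star moved from (8.7, 0.7) to (6.6, 1.0), a distance of √(2.1² + 0.3²) ≈ 2.1.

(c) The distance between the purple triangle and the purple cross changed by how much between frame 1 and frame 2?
+0.5

Distance in frame 1: 8.0. Distance in frame 2: 8.5.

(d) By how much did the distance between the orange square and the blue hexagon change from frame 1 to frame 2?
-2.4

Distance in frame 1: 3.9. Distance in frame 2: 1.5.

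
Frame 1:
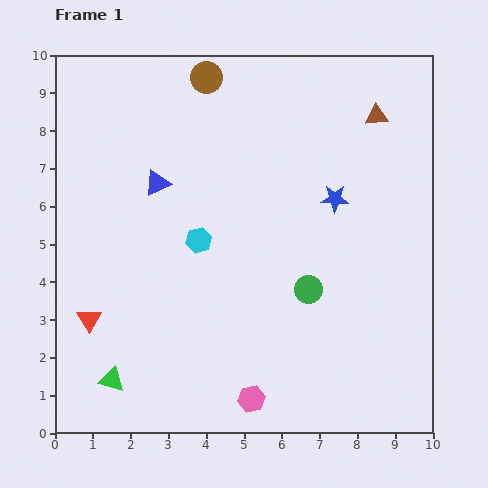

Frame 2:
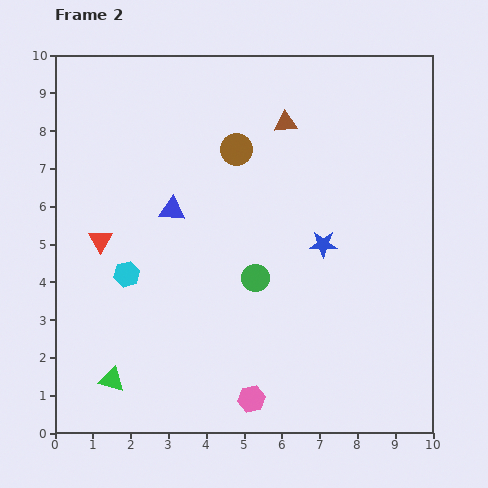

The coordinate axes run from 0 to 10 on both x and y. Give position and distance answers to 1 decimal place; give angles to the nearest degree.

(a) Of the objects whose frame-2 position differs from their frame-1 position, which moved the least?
the blue triangle

(moved 0.8)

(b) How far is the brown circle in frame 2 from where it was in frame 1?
2.1

The brown circle moved from (4.0, 9.4) to (4.8, 7.5), a distance of √(0.8² + 1.9²) ≈ 2.1.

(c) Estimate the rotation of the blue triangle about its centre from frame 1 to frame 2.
29° clockwise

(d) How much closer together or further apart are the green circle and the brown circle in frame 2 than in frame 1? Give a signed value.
-2.8

Distance in frame 1: 6.2. Distance in frame 2: 3.4.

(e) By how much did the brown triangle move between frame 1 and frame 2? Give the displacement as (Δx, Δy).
(-2.4, -0.2)

The brown triangle was at (8.5, 8.4) in frame 1 and (6.1, 8.2) in frame 2.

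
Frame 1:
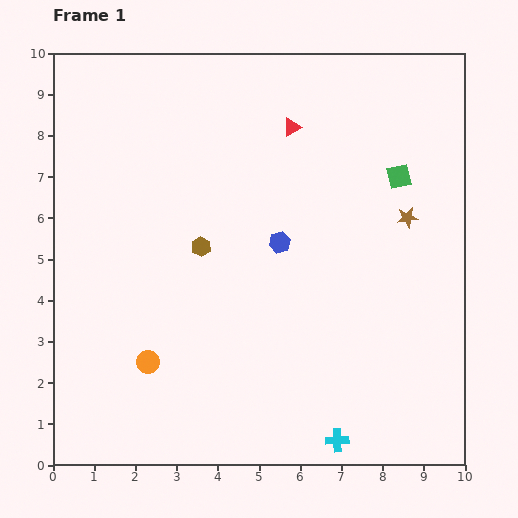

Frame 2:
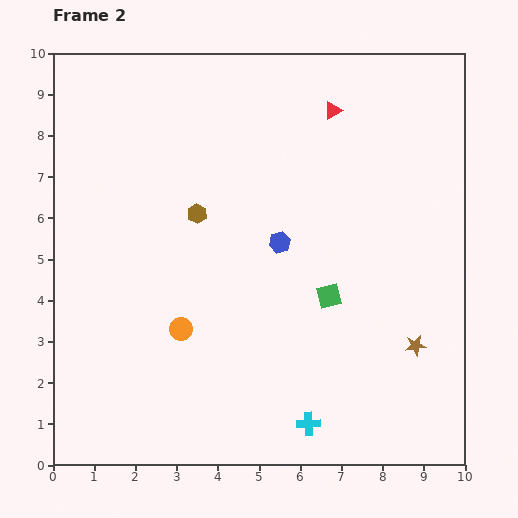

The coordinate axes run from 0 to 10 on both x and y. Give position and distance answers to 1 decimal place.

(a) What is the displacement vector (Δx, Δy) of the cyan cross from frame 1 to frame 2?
(-0.7, 0.4)

The cyan cross was at (6.9, 0.6) in frame 1 and (6.2, 1.0) in frame 2.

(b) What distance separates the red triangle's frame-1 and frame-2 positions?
1.1

The red triangle moved from (5.8, 8.2) to (6.8, 8.6), a distance of √(1.0² + 0.4²) ≈ 1.1.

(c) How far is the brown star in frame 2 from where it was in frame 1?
3.1

The brown star moved from (8.6, 6.0) to (8.8, 2.9), a distance of √(0.2² + 3.1²) ≈ 3.1.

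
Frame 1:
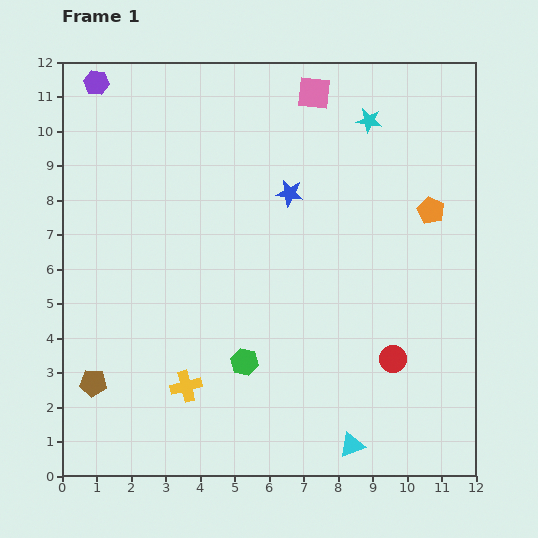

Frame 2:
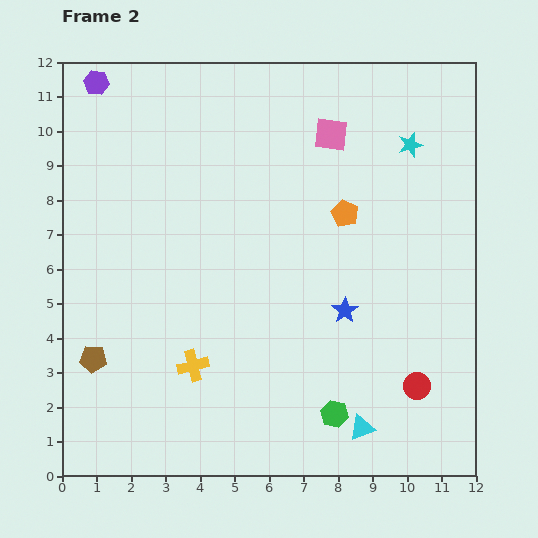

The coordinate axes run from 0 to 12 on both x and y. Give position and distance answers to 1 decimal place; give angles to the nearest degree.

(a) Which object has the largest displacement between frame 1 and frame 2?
the blue star

(moved 3.8; next 3.0)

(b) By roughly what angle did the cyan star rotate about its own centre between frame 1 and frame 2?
25° counter-clockwise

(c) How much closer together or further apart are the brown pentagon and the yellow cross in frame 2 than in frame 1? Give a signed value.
+0.2

Distance in frame 1: 2.7. Distance in frame 2: 2.9.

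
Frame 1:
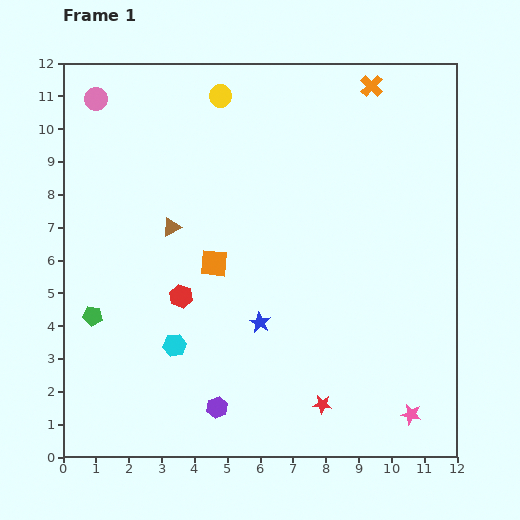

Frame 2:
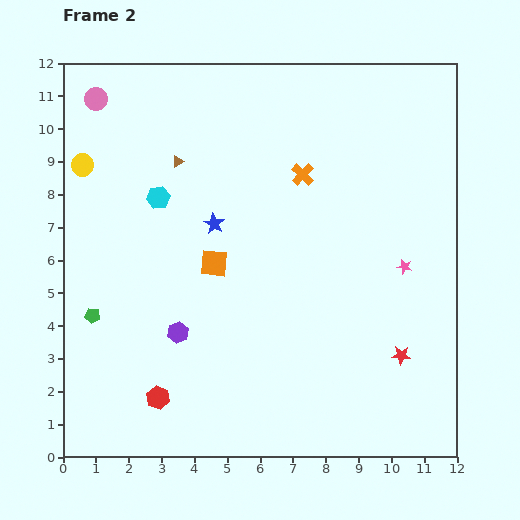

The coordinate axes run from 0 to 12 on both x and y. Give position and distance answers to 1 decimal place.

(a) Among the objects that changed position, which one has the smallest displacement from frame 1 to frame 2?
the brown triangle

(moved 2.0)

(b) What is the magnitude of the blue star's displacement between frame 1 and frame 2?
3.3

The blue star moved from (6.0, 4.1) to (4.6, 7.1), a distance of √(1.4² + 3.0²) ≈ 3.3.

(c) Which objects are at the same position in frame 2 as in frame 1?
the green pentagon, the pink circle, the orange square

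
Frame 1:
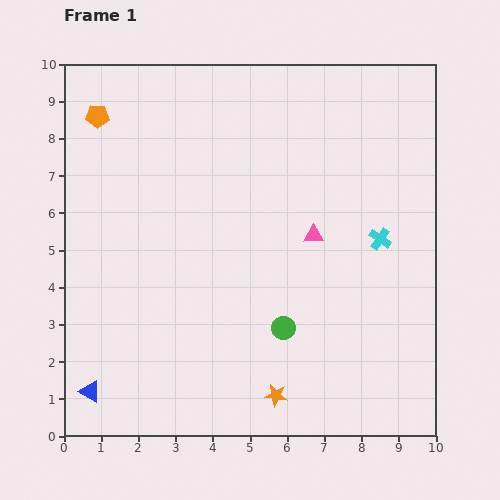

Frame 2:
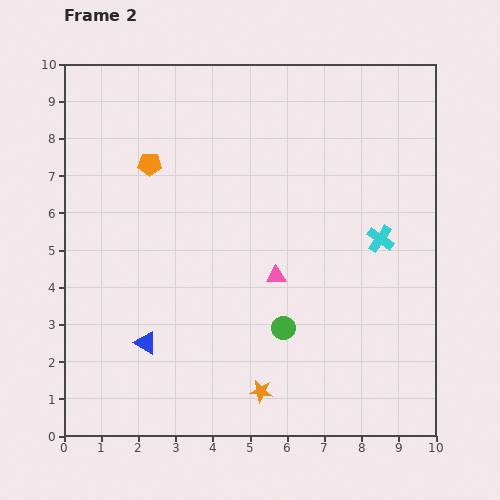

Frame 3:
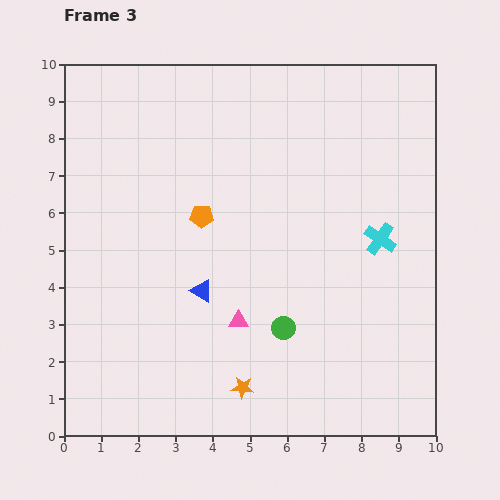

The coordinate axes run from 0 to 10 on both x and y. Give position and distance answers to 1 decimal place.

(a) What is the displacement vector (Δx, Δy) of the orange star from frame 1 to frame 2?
(-0.4, 0.1)

The orange star was at (5.7, 1.1) in frame 1 and (5.3, 1.2) in frame 2.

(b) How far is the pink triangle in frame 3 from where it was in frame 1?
3.0

The pink triangle moved from (6.7, 5.4) to (4.7, 3.1), a distance of √(2.0² + 2.3²) ≈ 3.0.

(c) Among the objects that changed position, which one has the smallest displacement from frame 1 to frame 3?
the orange star

(moved 0.9)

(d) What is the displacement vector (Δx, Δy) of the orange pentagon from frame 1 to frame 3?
(2.8, -2.7)

The orange pentagon was at (0.9, 8.6) in frame 1 and (3.7, 5.9) in frame 3.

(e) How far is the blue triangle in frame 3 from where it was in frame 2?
2.1

The blue triangle moved from (2.2, 2.5) to (3.7, 3.9), a distance of √(1.5² + 1.4²) ≈ 2.1.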